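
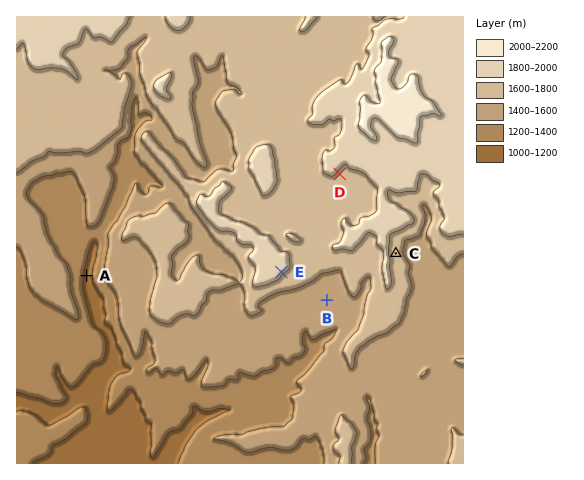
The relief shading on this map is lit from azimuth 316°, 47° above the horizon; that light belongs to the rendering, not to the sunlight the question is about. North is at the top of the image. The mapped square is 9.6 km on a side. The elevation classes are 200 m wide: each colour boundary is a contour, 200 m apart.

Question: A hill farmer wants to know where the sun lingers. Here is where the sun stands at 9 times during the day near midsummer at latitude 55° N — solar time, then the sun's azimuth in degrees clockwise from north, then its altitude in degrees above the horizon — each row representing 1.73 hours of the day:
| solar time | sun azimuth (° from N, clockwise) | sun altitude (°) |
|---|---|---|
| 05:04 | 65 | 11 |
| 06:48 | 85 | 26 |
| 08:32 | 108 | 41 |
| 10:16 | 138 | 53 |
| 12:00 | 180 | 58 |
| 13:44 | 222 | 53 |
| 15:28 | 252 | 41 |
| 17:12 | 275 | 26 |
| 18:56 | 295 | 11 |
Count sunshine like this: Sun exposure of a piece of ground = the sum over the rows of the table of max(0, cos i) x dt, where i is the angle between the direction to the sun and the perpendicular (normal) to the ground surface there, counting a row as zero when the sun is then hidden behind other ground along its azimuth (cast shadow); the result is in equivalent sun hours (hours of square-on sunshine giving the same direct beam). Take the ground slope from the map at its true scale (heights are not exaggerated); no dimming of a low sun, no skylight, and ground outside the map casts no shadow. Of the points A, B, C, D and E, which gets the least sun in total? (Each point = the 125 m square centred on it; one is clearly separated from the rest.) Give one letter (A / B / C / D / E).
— A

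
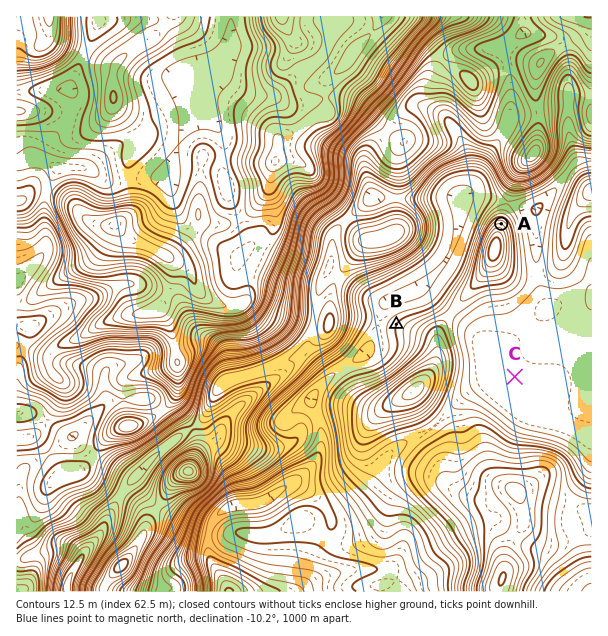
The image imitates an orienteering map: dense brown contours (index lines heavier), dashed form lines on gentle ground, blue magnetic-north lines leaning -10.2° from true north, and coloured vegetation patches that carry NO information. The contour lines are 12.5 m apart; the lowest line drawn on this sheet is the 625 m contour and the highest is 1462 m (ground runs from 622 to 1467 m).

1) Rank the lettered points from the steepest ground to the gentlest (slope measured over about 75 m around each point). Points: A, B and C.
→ A B C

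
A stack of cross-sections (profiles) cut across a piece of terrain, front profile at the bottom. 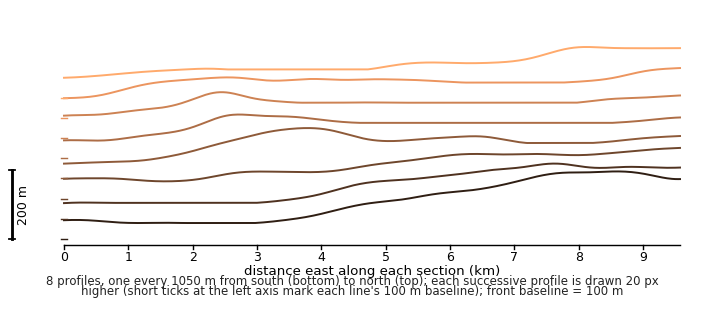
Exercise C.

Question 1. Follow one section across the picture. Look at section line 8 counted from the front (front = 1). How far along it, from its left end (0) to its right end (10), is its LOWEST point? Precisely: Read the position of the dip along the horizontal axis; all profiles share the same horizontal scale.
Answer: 0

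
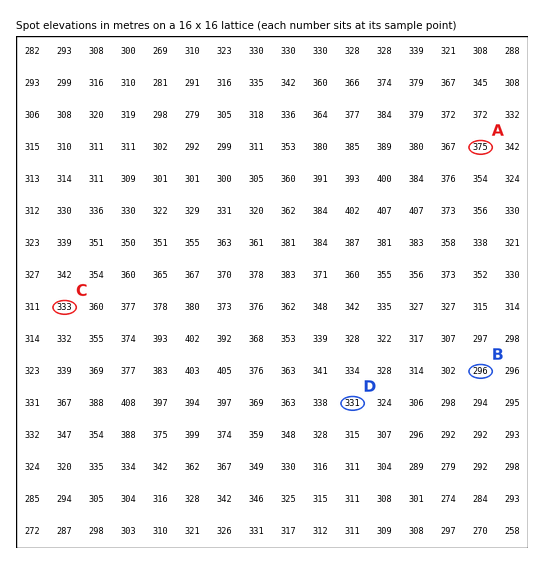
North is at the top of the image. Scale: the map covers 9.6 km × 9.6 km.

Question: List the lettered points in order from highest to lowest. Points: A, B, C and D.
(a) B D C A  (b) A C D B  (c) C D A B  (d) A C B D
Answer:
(b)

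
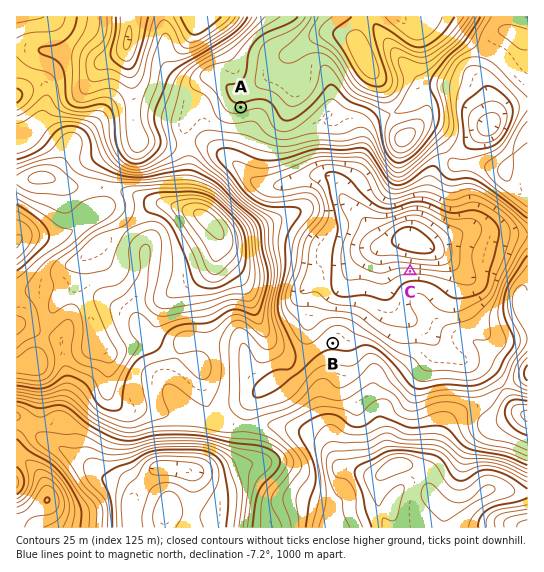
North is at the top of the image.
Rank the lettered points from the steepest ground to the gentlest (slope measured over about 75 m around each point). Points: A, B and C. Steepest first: C A B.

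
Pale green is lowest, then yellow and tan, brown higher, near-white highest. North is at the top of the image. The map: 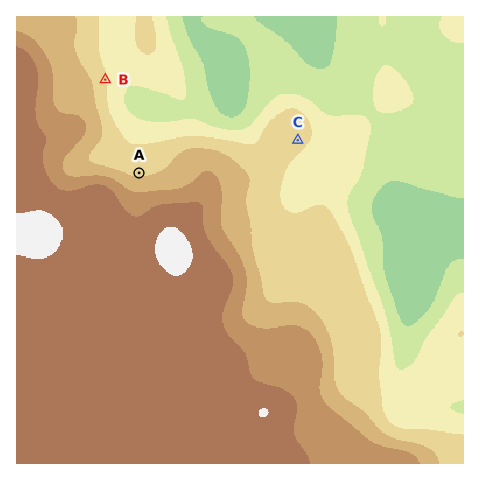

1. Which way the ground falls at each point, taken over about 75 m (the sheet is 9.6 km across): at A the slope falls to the N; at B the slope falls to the E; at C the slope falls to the SE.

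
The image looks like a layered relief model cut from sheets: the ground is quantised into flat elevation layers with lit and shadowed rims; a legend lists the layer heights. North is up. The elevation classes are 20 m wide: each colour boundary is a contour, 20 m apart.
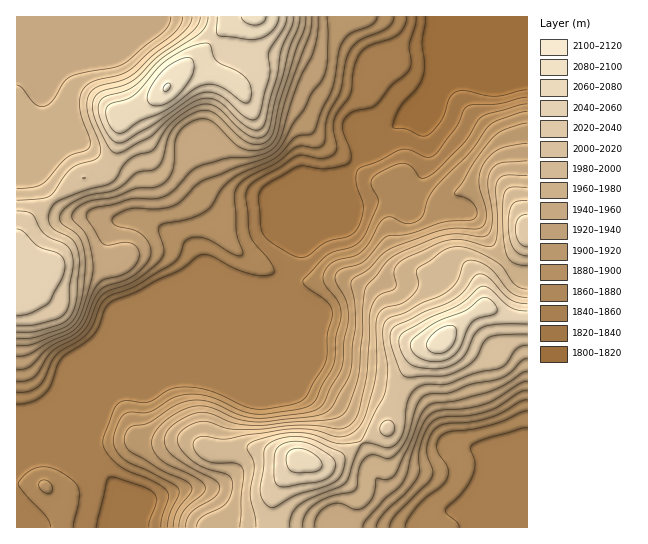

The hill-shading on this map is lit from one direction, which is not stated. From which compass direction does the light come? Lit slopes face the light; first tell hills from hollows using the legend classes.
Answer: NW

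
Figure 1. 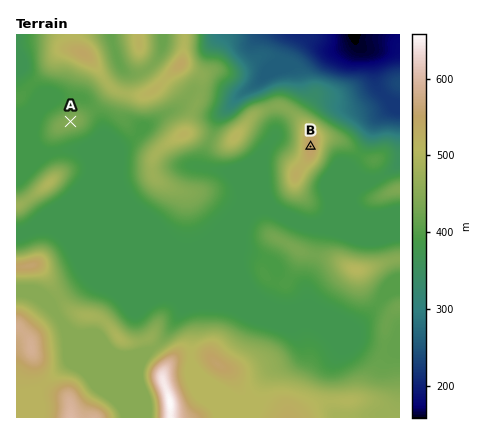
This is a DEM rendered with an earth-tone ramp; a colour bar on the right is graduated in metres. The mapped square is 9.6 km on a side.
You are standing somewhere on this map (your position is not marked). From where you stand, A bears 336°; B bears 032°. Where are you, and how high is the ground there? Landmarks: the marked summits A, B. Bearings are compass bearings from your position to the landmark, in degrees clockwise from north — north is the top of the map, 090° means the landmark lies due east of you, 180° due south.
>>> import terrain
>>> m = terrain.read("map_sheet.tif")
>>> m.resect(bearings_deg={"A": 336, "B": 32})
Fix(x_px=177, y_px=360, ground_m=560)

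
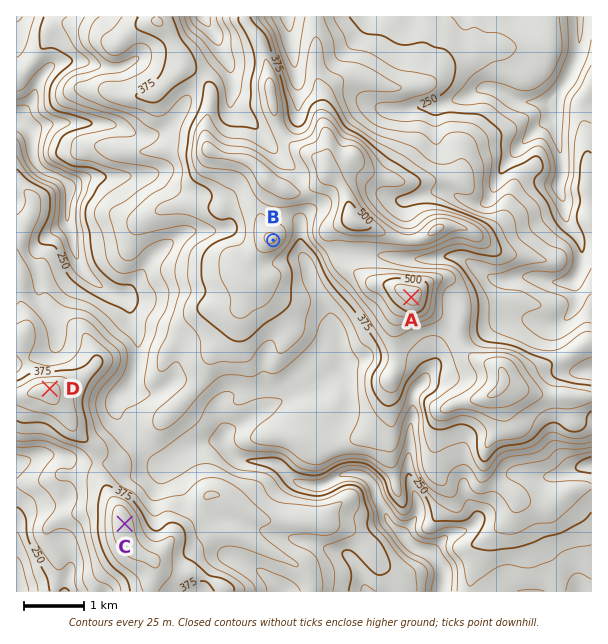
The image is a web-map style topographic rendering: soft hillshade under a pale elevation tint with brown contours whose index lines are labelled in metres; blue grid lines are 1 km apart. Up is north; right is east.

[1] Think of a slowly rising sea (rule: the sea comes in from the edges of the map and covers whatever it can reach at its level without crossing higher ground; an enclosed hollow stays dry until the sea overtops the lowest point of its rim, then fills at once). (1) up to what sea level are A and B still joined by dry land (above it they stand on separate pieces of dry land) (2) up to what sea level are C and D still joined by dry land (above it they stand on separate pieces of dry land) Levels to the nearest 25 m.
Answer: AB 425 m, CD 350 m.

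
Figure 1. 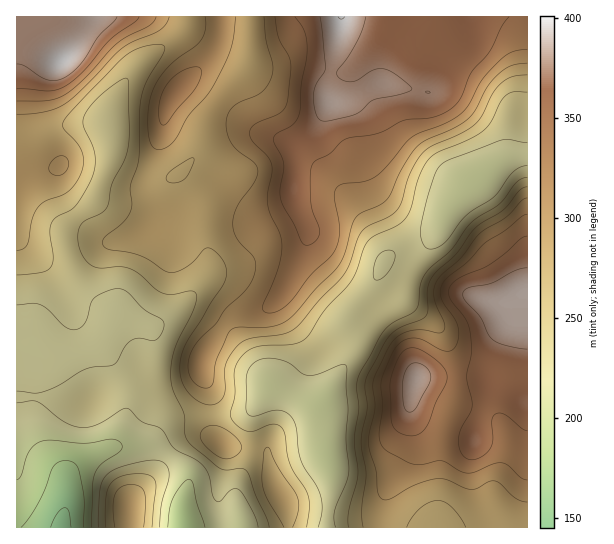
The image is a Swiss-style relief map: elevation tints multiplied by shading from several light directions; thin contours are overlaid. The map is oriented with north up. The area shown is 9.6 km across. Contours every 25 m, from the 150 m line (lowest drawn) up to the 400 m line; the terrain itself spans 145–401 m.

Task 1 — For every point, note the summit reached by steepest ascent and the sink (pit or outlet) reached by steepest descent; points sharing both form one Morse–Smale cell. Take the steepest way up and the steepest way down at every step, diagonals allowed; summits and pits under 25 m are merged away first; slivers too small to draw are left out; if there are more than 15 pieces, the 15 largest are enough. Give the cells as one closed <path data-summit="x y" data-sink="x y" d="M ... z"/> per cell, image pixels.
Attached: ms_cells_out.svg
<path data-summit="341 17" data-sink="62 527" d="M471 16l-220 1-3 45-39 51-6 16-4 21-7 11-17 15-28 13-21 4-27-2-4 8-31 31 0 12 4 16 12 31 10 10 19 10 4 6-10 24-9 8-17 6-11 3-16 0-19-11-15 1 1 182 44-1 6-24 0-24 4-9 12-10 31-13 32-3 24-24 19-4 20-1 0-25-8-17 0-14 4-8 25-32 12-6 23-4 16-14 26-53 1-11-13-32 0-54 22-19 13-23 17-2 31-17 11 0 42 8 5-6 12-31 23-21z"/><path data-summit="341 17" data-sink="327 458" d="M527 16l-54 0-2 18-23 21-12 31-5 6-42-8-11 0-31 17-17 2-13 23-22 19 0 54 13 32-1 11-26 53-16 14-23 4-12 6-25 32-4 8 0 14 8 17 1 26 27-1 13-4 9-9 10-15 42 17 11 0 17-30 12-16 6-15-1-8-9-16 28-37 9-21 15-10 19-6 16-9 13-25 14-18 38-30 15-7 14-2z"/><path data-summit="62 61" data-sink="62 527" d="M186 16l-170 1 1 328 14 0 19 11 16 0 28-9 11-12 8-21-23-15-10-10-12-31-4-16 0-12 32-33 15-43-3-37 13-30 10-14 14-14 25-16 13-12 4-6z"/><path data-summit="417 379" data-sink="327 458" d="M381 268l-6 14-28 37 9 16 1 8-6 15-12 16-18 31 4 44 6 20 0 28-4 22 0 9 53-1 0-13 5-21 22-39 4-12-2-35 7-28 2-2 38 0-1-16-15-32-11-12-28-19-2-11z"/><path data-summit="527 293" data-sink="327 458" d="M527 155l-21 4-39 28-15 16-18 33-16 9-29 11-8 10 2 5 16 16 2 11 28 19 11 12 12 24 5 23 22 1 8 5 0-9 5-18 20-38 0-14 7-8 9-2z"/><path data-summit="178 90" data-sink="62 527" d="M250 16l-63 0 0 9-6 8-11 10-25 16-14 14-10 14-13 30 3 37-12 33 0 4 27 2 21-4 28-13 17-15 7-11 4-21 6-16 39-51z"/><path data-summit="527 293" data-sink="62 527" d="M527 293l-8 2-7 8 0 14-20 38-5 18 0 9-8-5-23 0-1 22-10 24-5 26-2 79 90-1z"/><path data-summit="222 443" data-sink="327 458" d="M270 387l-11 15-12 10-10 3-26 0-2 3 3 15 5 7 8 5 33 4 9 4 6 30 14 24 2 21 37 0 5-31 0-28-6-20-4-44-4 0-14-4z"/><path data-summit="222 443" data-sink="185 527" d="M207 436l-18 1-10 6-10 11 16 16 3 5 0 12-5 20 1 20 103 1 0-21-14-24-6-30-9-4-29-2z"/><path data-summit="417 379" data-sink="62 527" d="M455 377l-37 0-2 2-7 28 2 35-4 12-22 39-5 21 1 14 56-1 3-78 5-26 10-24z"/><path data-summit="129 509" data-sink="62 527" d="M150 445l-36 2-17 6-23 14-7 12 0 24-6 24 68 1 2-27 24-26 13-20-7-6z"/><path data-summit="129 509" data-sink="185 527" d="M169 455l-14 20-24 26-1 27 54-1-1-20 5-20 0-12-3-5z"/><path data-summit="222 443" data-sink="62 527" d="M209 416l-20 0-19 4-21 23-6 2 12 2 14 8 10-12 14-7 14 0 8 4z"/>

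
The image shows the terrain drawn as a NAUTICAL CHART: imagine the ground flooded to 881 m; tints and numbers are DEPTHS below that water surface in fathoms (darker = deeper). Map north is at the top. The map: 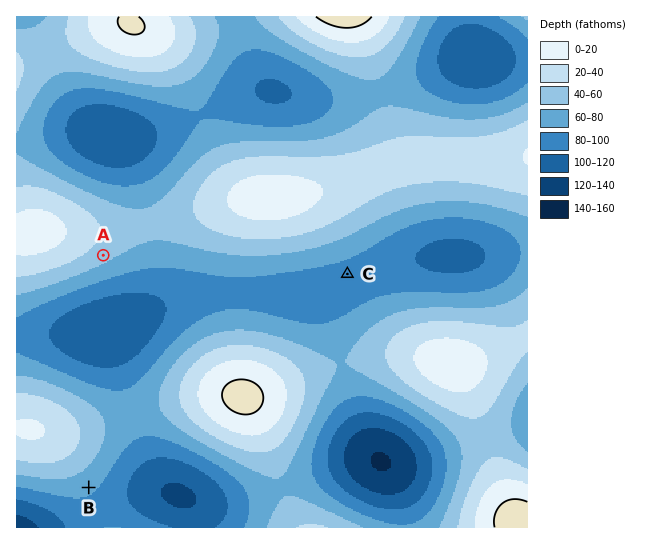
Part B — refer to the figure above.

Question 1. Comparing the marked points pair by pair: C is below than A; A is above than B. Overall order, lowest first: C B A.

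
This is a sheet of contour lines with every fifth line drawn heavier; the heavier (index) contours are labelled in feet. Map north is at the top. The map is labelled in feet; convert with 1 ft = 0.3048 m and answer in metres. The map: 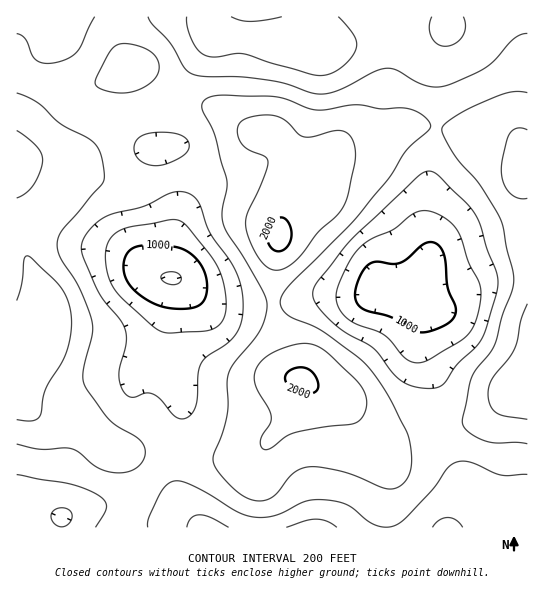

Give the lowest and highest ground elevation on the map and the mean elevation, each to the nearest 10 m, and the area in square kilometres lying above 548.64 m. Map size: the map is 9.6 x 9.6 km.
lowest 240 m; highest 630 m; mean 460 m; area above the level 11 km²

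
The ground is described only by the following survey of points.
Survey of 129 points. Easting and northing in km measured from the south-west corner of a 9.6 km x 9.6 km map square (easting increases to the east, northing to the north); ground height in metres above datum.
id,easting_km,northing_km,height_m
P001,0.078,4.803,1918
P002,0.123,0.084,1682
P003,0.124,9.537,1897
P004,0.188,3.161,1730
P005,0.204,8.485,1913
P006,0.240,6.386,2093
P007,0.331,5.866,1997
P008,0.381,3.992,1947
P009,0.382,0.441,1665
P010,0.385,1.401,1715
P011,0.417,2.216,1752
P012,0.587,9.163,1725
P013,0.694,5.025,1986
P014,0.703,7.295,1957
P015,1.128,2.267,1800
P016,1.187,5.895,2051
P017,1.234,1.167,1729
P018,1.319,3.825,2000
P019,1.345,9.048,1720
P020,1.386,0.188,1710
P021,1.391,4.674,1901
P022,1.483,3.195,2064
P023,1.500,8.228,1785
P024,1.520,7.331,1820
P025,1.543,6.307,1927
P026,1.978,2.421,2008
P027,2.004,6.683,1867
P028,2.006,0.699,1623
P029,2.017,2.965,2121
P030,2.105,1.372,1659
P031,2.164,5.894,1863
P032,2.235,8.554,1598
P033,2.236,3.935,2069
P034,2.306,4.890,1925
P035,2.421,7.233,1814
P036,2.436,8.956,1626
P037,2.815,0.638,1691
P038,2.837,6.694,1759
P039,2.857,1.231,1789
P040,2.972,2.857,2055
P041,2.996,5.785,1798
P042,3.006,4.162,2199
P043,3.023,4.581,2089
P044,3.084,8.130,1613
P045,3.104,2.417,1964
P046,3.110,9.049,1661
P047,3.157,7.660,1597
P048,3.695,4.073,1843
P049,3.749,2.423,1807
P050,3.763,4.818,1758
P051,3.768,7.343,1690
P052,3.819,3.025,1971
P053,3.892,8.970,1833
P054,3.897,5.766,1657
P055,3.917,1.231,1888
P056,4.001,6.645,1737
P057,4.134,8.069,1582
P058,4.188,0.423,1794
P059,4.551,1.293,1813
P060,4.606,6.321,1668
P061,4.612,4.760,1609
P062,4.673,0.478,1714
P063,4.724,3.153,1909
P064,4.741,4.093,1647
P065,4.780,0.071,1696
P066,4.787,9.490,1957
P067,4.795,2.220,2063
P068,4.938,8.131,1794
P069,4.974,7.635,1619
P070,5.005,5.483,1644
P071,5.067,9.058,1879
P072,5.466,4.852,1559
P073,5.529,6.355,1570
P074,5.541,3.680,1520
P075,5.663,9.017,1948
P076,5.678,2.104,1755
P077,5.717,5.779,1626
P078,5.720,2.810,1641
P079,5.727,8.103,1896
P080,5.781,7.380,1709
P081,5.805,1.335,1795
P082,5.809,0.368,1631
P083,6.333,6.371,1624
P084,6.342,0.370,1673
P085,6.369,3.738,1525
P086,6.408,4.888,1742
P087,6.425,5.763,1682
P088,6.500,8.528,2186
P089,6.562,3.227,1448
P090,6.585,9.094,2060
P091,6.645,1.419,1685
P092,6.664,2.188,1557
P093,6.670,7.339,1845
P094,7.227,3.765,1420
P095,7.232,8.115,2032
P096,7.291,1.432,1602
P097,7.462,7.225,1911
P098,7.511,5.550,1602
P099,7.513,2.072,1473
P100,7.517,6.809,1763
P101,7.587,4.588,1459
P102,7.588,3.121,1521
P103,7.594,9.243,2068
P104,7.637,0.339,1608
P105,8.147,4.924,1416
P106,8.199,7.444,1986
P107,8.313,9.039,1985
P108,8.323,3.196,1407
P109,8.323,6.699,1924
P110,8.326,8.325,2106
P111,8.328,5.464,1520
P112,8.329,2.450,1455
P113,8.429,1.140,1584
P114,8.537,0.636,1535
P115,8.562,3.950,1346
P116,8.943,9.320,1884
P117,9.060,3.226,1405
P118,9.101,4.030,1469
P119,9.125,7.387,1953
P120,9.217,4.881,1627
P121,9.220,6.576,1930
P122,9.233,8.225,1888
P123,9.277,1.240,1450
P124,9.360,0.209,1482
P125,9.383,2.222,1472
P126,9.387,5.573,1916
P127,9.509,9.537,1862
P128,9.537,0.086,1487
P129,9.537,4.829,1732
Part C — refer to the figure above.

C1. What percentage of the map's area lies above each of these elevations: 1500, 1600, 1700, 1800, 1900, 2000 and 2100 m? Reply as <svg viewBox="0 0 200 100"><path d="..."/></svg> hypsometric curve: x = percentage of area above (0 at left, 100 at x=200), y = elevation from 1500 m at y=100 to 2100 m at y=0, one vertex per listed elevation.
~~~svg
<svg viewBox="0 0 200 100"><path d="M178 100l-22-17-36-16-36-17-31-17-28-16-17-17"/></svg>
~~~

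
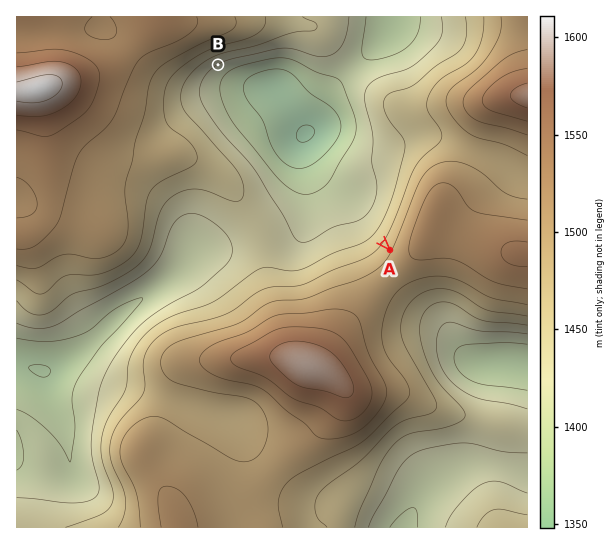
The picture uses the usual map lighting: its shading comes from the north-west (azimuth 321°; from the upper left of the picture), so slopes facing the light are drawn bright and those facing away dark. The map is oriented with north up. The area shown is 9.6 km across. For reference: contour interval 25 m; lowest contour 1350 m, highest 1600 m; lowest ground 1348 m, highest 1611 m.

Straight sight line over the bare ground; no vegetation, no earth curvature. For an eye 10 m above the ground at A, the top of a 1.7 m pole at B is in view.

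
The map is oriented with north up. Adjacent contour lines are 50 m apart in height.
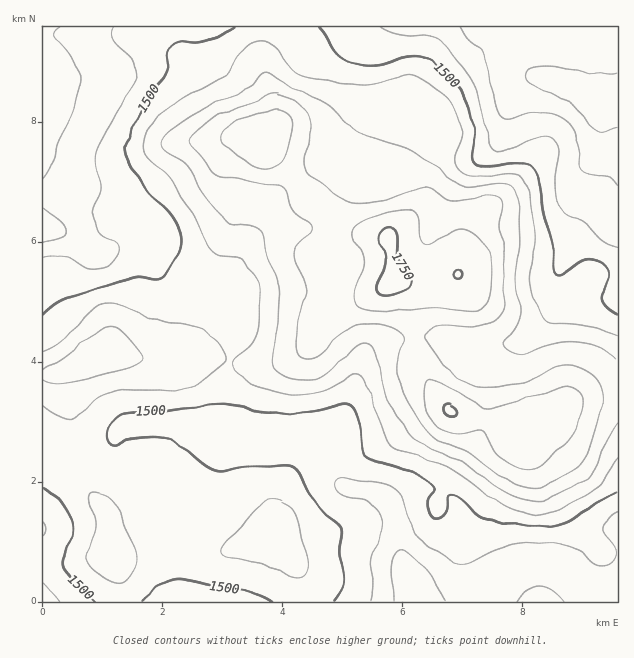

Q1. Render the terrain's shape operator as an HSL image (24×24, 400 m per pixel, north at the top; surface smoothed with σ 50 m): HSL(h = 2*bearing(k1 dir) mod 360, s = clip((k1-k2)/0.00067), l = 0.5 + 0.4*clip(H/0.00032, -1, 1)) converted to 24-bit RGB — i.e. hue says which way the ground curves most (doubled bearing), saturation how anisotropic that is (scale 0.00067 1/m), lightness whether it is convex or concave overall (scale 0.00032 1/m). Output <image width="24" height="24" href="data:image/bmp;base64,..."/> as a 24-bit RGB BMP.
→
<image width="24" height="24" href="data:image/bmp;base64,Qk32BgAAAAAAADYAAAAoAAAAGAAAABgAAAABABgAAAAAAMAGAAATCwAAEwsAAAAAAAAAAAAAZHF8mW5hmK5iy9mKT1J4dlx7eFBOdpVLanVYalZTm8Foi7yPh5mtm7mrXpWiIgIxXL23wdaoi4GTjnF1W096X2GEqaOCsah7aGjfrY3VzdzdvdfQbjvEckyrgIbCqZfIgFuocLWvp9/Bh62ma5mJtpBSYCNaNg0+aMZGsMRXfoJbhndnZFJ2VYJ8npGCxb6oRzxoqXNS2duWsYRugzuUgHmeZqacY2yuoHzRvNjReKJ/nXiCpEeizK6GIgpxmCvDiMyGjq19nFxdcUo2cV4rP34oKsQ+dtZ/Oz0tcqw7ruF8m16GZ1iEk4WKg6GRTIOVYoWMw7KTlrilb53AWUvW6dbjOABrd2PLvti5bEqhwyBorypCvLVbSNBMPZwkSlQUSHWmkeW2lMu0nE+qhWeSg6+Xh7e3V0uabI+hnrWYxLyGbGA+NyoYcjoCKgkcRNY2vXkyOQobhR0aupl1z9y4drB3i6xjK4q+eradZ9tnUHJyhFeEi6CoiraPe1liblJgXJZSj41P01E2jTJBaih6zjuDiY5SbHMjVCcQaitbks/Oud7W0OPZrX3MwN/EGkiasr6PqsBfO1hcX4RzfaFqmm9Zfk1cfnlqgIFken9glIFhu32mKzScpVnK3H7Uwj3TwF+EPfeoTc7k0sO5prGNm3ul3da1LR55v7ZVzaleN1o/TWQydngrdW0tcn1IfX1YfWJHgG41b3csgIszNjhfWjNksltTiSqy3Nnyzf3+AHfrs7rh5rPkrYa2z8KYQimRsclEvLdGfkFLZFY9hXQ6hJI4QpczQHNSiUtPo0tCrHs0basgD0k6JjJvrZeXRLbVzP/cnKLtNxjIUaW0xnvT78Hp6NDkbDLX6M/87ovnjnS4ZZnWjJjjycrqk6zZJUvRdmbew3vo4sLg3NnPIW6XCTtai6+ftPHCd/hRMhcWV0wxWoJCSV49wctqxmtmunGxcTGO8bf39dP4bIXaZJLMnp3Guo7IP069MkiVmUS94LrA5sDFmEuyCDZFK8hFu/NkjEIcSiodV3QjOoIlK5d8mLeXspm4p5q5QohLMXc05MKCqoy7XHSkh22Qp2t4iE2CQy9gXUl00tONx46g/Uy2YSM4MHcMkKAMYiwVgVUlZ90eFO5SB55mLnotmKA+lYxNaLFBK6idtNClvGVmbUdKbUs7ilAxe2VLMzdbUHmC0dKDjn5NkB/R/8z+sbbmZ5bKbl7NwNTi1vXjV+HcMEWIUTVurpE1eHwqzOTfJ8O1Pm052DpHn09zm1GapWtwjoRkQi9TXX9GrqRCzsJ1E4B/TEnB9dzWbXnplnTjxdC46eq3V3FHJTY5I0BnyZSkl5DF1JB7jw49TT0TT48qrHl0ckOIyztSsXRQLV19hMHGfbvRzcLfjCKcQ3Iy2v+OG25nXUig3NLI48vIzFnDTW+nCVuCesiUdpjARTgLeycuy8aiPY5TZ2YuRCEtrpVWxqaZT6KlP45Xe5MycnMpSoTYqtL+9dbnby68HXxw0cls1VAbxqFLa7y0Ehd5lrw3VVU0Z4O8ZqO+roeEwlmiikCQVGORkKpnqMNnc5dpRWd0t4u3id/KLt+hGG0oso0p+57MMY3PXGfl9dH68NzbWJyOCg00xY6MblGRgm+QelZlinBZh0pSjEhJTH5erWZgxc52gh8jSa0RAO9MiLdcayoxeoAzG4YZUa0mueJ9AIlsTljg/8zi+1LEHTRrNJV5vGWtcF2GdnOeenGupT7X4YDSbV7LUcmiyGeGiX7a3e7fKbWUM2lta5fDkKrHim2sjpFO+LsALUYCADMKiFAN/zVTy3uRHIWDd0iQWmWPeYCQYXuLNVOosMHhsrX0x7z72tH6ztj17szRvIXMJZe6SG9tfWlIf25ViWpu0bWk1OrdDVGYFzdPwqqS5dzcSzzTODynWWRocIprbIyJPXaCirFcYKlDNZdTWb57xmXI8dDZ49nyihL2blfIj33HoYe1a6Gmud+00MSaNyVjG1RvX8Bey6tfaBcvWWQicWWIdItcZn5RRGRUXZRGt7JTX3o7R2ghSEkfu/9eazwmlDNiXoaqVVm3yIvXy6nSiMmMzmeKjDuSLVBWc24mdjkTgiAfk4Y6eW5Pj4xpjG9eUmlJQ5NCerpgbJqqhGKtYL2/3POaTSdDdpRAUXg+OFo4RHxH1qyRvo5fhElhxzKCaEZsb11+kWeUnWyZsbeckaTMbXzCmXnNoq/Xa67MiLmOUYF8UIN+jcJM2YlFlkygp6iQZ3ODU2pUQXo0aI4s15FdS2SEqTrIuonUX2jFeF7IopnOu8XU"/>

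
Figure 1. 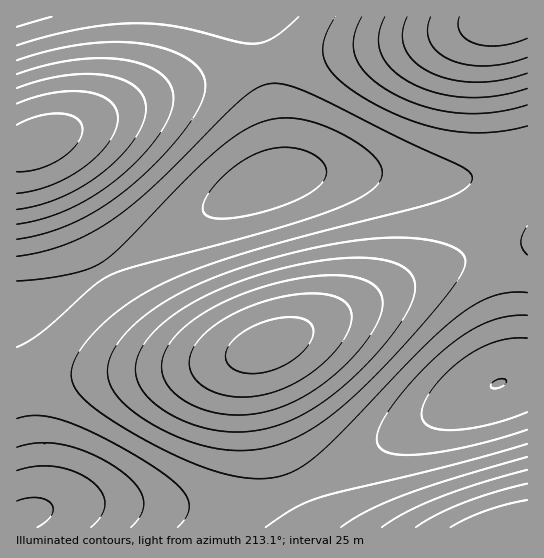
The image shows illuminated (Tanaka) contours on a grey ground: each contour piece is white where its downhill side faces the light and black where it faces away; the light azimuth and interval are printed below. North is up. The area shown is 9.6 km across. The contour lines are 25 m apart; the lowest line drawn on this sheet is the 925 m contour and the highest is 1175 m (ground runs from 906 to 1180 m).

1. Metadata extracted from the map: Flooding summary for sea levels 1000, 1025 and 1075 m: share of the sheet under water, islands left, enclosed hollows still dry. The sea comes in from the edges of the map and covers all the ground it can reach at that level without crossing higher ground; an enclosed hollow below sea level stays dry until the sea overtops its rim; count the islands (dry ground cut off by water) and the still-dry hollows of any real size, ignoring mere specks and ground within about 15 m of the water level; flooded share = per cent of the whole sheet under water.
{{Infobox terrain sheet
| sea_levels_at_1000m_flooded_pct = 10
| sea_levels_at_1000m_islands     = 0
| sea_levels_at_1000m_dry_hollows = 1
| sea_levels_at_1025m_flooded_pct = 15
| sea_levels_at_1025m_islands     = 0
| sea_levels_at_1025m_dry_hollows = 1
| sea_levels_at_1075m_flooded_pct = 60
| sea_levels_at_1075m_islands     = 0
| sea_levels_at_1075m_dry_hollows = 0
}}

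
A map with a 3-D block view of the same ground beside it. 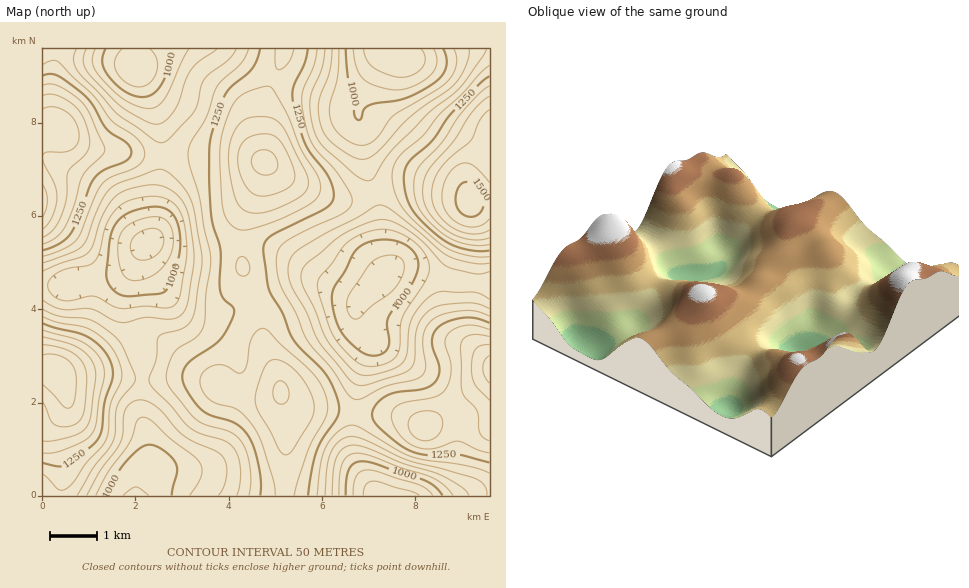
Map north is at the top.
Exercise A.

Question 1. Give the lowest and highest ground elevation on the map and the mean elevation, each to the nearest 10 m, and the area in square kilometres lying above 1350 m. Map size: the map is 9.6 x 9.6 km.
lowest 870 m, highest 1520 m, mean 1190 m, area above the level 12.9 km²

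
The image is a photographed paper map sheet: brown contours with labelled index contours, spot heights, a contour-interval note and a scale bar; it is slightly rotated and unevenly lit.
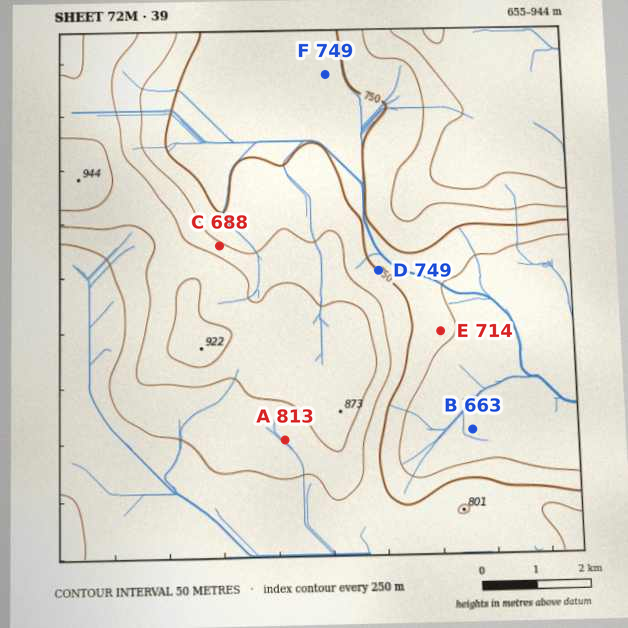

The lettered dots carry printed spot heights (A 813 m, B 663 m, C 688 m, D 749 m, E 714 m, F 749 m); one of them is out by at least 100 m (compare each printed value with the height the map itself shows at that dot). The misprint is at C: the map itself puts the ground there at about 813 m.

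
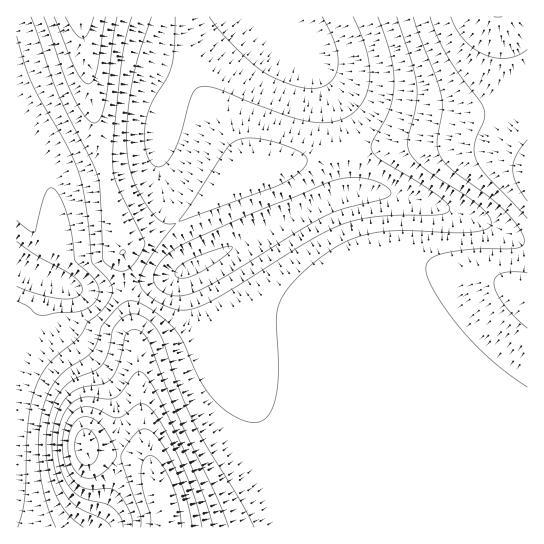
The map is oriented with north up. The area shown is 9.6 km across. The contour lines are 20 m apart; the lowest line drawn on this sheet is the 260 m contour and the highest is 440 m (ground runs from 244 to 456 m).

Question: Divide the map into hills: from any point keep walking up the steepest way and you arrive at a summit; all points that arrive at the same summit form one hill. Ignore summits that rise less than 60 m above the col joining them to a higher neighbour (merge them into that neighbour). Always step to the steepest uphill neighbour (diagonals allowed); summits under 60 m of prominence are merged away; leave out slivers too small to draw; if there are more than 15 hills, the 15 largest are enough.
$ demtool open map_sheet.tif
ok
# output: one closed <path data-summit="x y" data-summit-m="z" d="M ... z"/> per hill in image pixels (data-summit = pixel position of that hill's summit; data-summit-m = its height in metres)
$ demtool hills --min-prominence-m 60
<path data-summit="498 17" data-summit-m="400" d="M527 16l-255 1 8 13 33 36 12 23 12 41 8 49 0 14-43 18-112 57-3 3 0 6 29 81 16 23 44 50 23 32 16 31 5 16 2 18 206-1z"/><path data-summit="162 499" data-summit-m="456" d="M19 157l-3 1 0 369 305 1 0-11-6-23-16-31-23-32-44-50-16-23-25-68-5-19-25 9-63 11-23-2-34-11 16-29-4-48-4-18-6-10-12-10z"/><path data-summit="79 17" data-summit-m="391" d="M243 16l-227 1 0 140 15 6 16 15 4 9 5 32 1 30-16 28 1 2 33 10 23 2 63-11 20-7 16-8-5-15-27-52-6-31 0-32 6-24 24-44z"/>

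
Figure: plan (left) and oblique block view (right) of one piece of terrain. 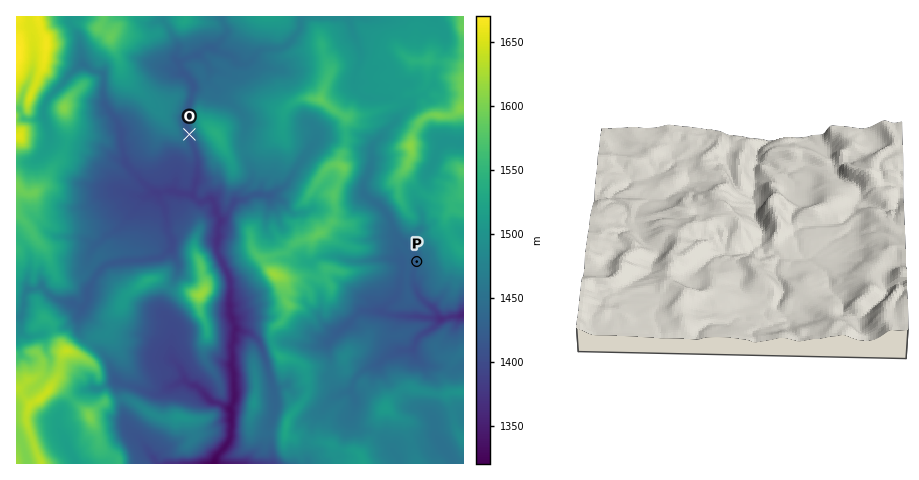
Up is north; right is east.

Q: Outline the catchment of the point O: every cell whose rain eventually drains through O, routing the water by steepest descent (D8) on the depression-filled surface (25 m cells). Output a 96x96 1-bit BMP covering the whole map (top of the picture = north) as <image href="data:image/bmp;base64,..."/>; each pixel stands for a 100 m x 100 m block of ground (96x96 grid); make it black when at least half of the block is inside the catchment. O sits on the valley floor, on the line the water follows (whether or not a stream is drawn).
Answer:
<image width="96" height="96" href="data:image/bmp;base64,Qk2+BAAAAAAAAD4AAAAoAAAAYAAAAGAAAAABAAEAAAAAAIAEAAATCwAAEwsAAAIAAAAAAAAA////AAAAAAAAAAAAAAAAAAAAAAAAAAAAAAAAAAAAAAAAAAAAAAAAAAAAAAAAAAAAAAAAAAAAAAAAAAAAAAAAAAAAAAAAAAAAAAAAAAAAAAAAAAAAAAAAAAAAAAAAAAAAAAAAAAAAAAAAAAAAAAAAAAAAAAAAAAAAAAAAAAAAAAAAAAAAAAAAAAAAAAAAAAAAAAAAAAAAAAAAAAAAAAAAAAAAAAAAAAAAAAAAAAAAAAAAAAAAAAAAAAAAAAAAAAAAAAAAAAAAAAAAAAAAAAAAAAAAAAAAAAAAAAAAAAAAAAAAAAAAAAAAAAAAAAAAAAAAAAAAAAAAAAAAAAAAAAAAAAAAAAAAAAAAAAAAAAAAAAAAAAAAAAAAAAAAAAAAAAAAAAAAAAAAAAAAAAAAAAAAAAAAAAAAAAAAAAAAAAAAAAAAAAAAAAAAAAAAAAAAAAAAAAAAAAAAAAAAAAAAAAAAAAAAAAAAAAAAAAAAAAAAAAAAAAAAAAAAAAAAAAAAAAAAAAAAAAAAAAAAAAAAAAAAAAAAAAAAAAAAAAAAAAAAAAAAAAAAAAAAAAAAAAAAAAAAAAAAAAAAAAAAAAAAAAAAAAAAAAAAAAAAAAAAAAAAAAAAAAAAAAAAAAAAAAAAAAAAAAAAAAAAAAAAAAAAAAAAAAAAAAAAAAAAAAAAAAAAAAAAAAAAAAAAAAAAAAAAAAAAAAAAAAAAAAAAAAAAAAAAAAAAAAAAAAAAAAAAAAAAAAAAAAAAAAAAAAAAAAAAAAAAAAAAAAAAAAAAAAAAAAAAAAAAAAAAAAAAAAAAAAAAAAAAAAAAAAAAAAAAAAAAAAAAAAAAAAAAAAAAAAAAAAAAAAAAAAAAAAAAAAAAAAAAAAAAAAAAAAAAAAAAAAAAAAAAAAAAAAAAAAAAAAAAAAAAAAAAAAAAAAAAAAAAAAAAAAAAAAAAAAAAAAAAAAAAAAAAAAAAAAAAAAAAAAAAAAAAAAAAAAAAAAAAAAAAAAAAAAAAAAAAAAAAAAAAAAAAAAAAAAAAAAAAAAAAAAAAAAAAAAAAAAAAAAAAAAAAAAAAAAAAAAAAAAAAAAAAAAAAAAAAAAfgAAAAAAAAAAAAAA/8AAAAAAAAAAAAAA/+AAAAAAAAAAAAAB//AAAAAAAAAAAAPj//gAAAAAAAAAAAf///gAAAAAAAAAAA////gAAAAAAAAAAA////gAAAAAAAAAAB////wAAAAAAAAAAD////wAAAAAAAAAAH////8AAAAAAAAAAP/////4AAAAAAAAAf/////8AAAAAAAAA//////8AAAAAAAAB//////8AAAAAAAAD//////+AAAAAAAAH//////+AAAAAAAAP//////+AAAAAAAAP//////+AAAAAAAAP//////+AAAAAAAAP//////8AAAAAAAAf//////8AAAAAAAAf//////8AAAAAAAA///////4AAAAAAAA///////4AAAAAAAB///////4AAAAAAAD///////4AAAAAAAD///////4AAAAAAAB//8AP//4AAAAA="/>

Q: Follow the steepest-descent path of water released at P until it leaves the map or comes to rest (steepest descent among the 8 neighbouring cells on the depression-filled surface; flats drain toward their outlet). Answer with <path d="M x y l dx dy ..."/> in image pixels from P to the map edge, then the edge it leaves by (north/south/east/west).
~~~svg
<path d="M417 262l-1 0-2 8-1 1 0 12 5 9 0 2 19 18 1 4 10 2 1-2 11 0 3-1"/>
exit: east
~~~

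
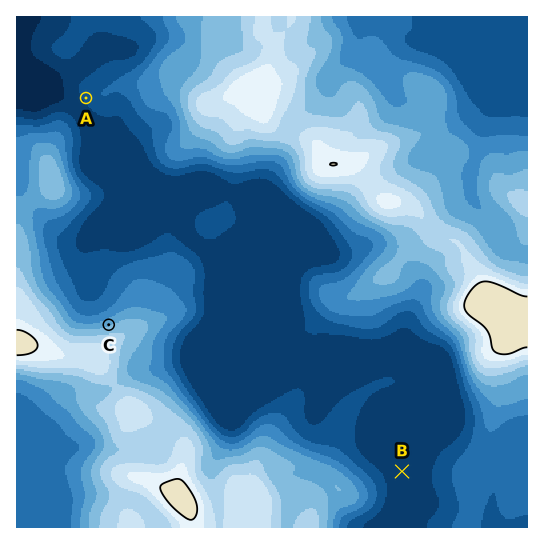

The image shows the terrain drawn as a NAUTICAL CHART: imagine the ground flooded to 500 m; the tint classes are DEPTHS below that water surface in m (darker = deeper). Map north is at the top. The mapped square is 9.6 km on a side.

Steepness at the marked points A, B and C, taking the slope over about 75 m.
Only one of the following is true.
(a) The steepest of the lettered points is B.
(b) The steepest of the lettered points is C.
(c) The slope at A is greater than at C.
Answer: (b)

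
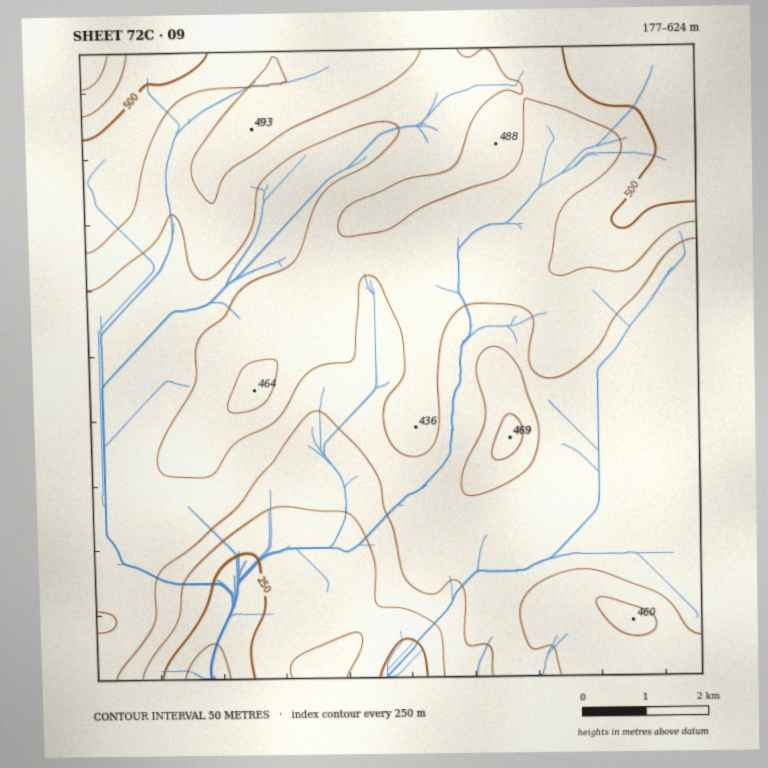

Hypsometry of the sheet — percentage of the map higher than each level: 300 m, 91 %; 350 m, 85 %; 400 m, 49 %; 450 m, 18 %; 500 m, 5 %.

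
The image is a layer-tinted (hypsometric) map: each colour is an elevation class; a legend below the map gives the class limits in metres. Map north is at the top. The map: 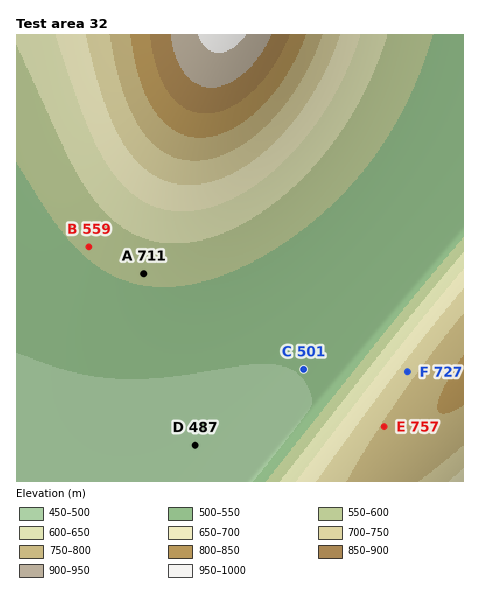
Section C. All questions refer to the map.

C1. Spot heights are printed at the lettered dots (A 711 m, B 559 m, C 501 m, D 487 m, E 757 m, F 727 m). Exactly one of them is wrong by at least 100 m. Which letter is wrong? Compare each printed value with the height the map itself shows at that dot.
A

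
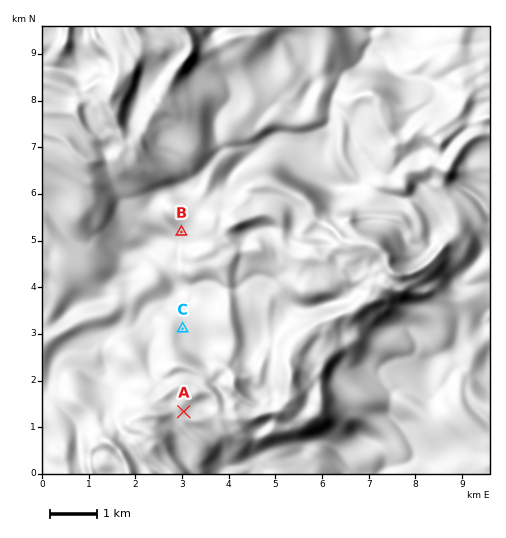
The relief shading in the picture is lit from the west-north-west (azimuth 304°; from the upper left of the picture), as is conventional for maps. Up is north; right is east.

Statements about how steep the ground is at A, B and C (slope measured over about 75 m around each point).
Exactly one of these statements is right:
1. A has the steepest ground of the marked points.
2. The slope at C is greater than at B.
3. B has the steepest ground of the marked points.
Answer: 3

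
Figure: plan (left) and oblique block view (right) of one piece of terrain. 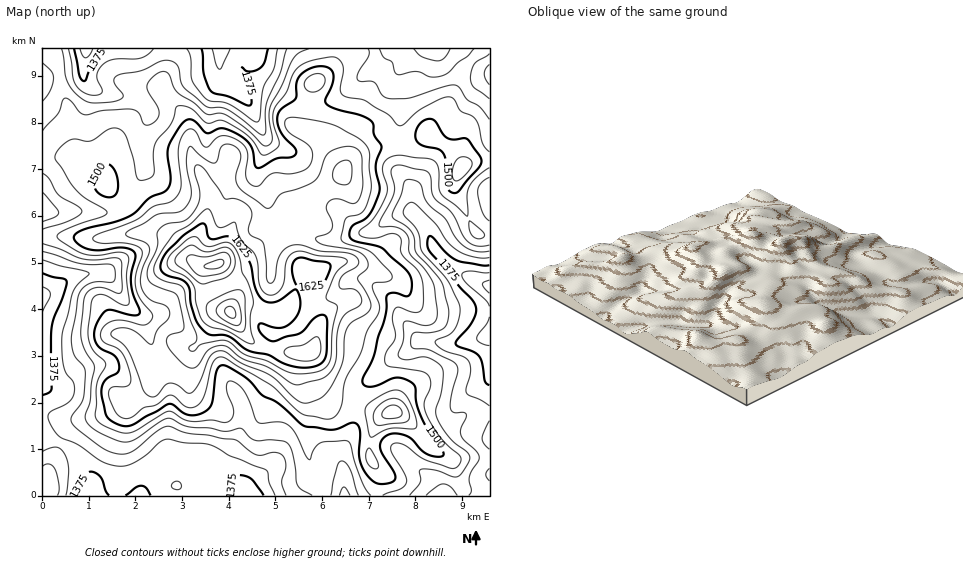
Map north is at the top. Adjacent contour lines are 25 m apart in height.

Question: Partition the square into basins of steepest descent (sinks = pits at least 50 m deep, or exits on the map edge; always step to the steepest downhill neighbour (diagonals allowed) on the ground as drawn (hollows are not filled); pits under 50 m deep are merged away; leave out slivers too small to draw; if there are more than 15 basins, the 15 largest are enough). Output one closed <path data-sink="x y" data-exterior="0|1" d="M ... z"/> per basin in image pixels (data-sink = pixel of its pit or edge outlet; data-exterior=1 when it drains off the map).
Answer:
<path data-sink="43 297" data-exterior="1" d="M152 232l-24 2-22 4-64-2 0 259 334 1 4-22-9-14-2-12 4-18 12-15-26-10-18-2-13-5-10-13-8-33-14 2-18-3-24-8-10-10-14-21-17-6-6-7-3-7 0-23 3-2-10-3-10-7-18-20z"/><path data-sink="489 287" data-exterior="1" d="M429 134l-25 10-25 2-26 12-13 18-45 32-13 18-36 31-39 9-3 3 0 23 3 7 6 7 18 6 13 21 10 10 24 8 18 3 14-2 8 33 10 13 13 5 18 2 18 8 10 1-11 11-7 23 2 12 9 14-3 12 0 10 112 0 1-335-16 0-11 6-5-10-9-10z"/><path data-sink="221 49" data-exterior="1" d="M334 48l-166 1 0 15-6 17 0 8 6 10 16 16 4 7 3 32 14 29 5 15-3 19-12 23-4 14 2 5 6 6 12 1 15-6 10 0 10-3 35-29 14-20 9-5 38-28 1-4-2-6-15-22-8-7-11-4-3-4 8-41 19-21 4-9z"/><path data-sink="86 49" data-exterior="1" d="M167 48l-116 0-1 5 10 19 3 23 6 13 3 33 6 17 7 7 12 5 9 8 4 12 18 17 16 25 9 0 16 5 24 23-2-5 2-8 11-23 6-26-5-15-14-29-3-32-4-7-16-16-6-10 0-8 6-17z"/><path data-sink="431 49" data-exterior="1" d="M489 48l-154 0-4 18-19 21-8 41 3 4 11 4 8 7 16 27 11-12 9-6 21-7 26-3 17-8 23 13 9 10 5 10 7-5 19-2z"/><path data-sink="43 210" data-exterior="1" d="M66 156l-24 3 1 77 63 2 38-6-16-25-18-17-5-13-4-4-25-14z"/>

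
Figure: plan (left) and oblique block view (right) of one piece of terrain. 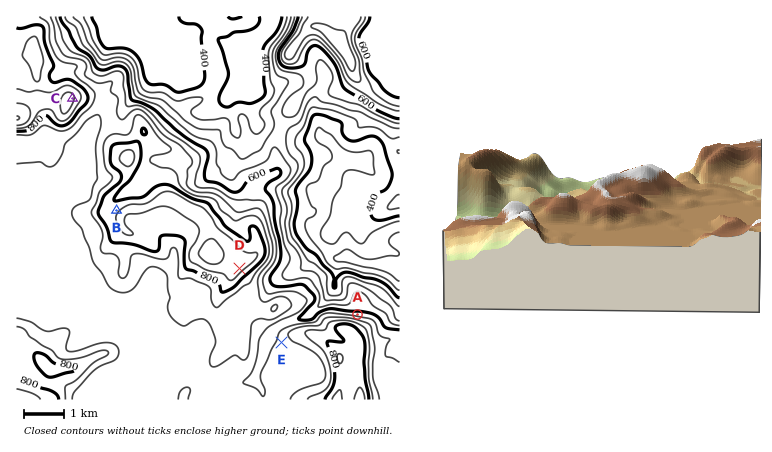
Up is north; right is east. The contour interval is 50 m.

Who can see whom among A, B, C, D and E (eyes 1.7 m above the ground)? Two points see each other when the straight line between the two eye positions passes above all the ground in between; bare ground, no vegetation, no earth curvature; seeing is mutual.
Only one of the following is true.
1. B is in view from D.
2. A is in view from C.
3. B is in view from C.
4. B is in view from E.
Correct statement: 3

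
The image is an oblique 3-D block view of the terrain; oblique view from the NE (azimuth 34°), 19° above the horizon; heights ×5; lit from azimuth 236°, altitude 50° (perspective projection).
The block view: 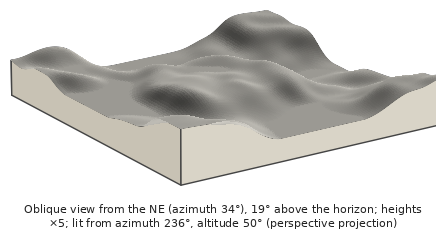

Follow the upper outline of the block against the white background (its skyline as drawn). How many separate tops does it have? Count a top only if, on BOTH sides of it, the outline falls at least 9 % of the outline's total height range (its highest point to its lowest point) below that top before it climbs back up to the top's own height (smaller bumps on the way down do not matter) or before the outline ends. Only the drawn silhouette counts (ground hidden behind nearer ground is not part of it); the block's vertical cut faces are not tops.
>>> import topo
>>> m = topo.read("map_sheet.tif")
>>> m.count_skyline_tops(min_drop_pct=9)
2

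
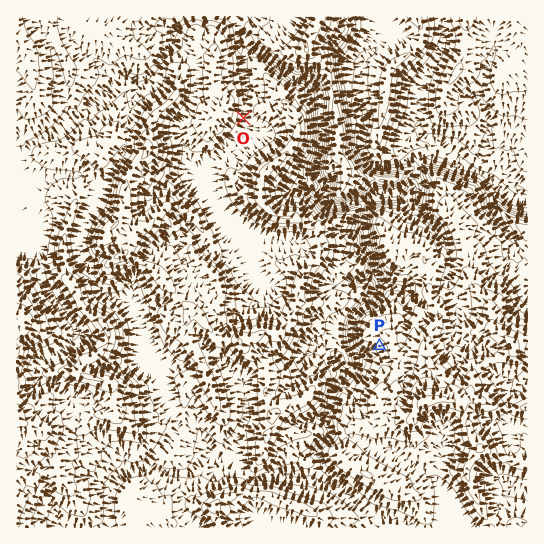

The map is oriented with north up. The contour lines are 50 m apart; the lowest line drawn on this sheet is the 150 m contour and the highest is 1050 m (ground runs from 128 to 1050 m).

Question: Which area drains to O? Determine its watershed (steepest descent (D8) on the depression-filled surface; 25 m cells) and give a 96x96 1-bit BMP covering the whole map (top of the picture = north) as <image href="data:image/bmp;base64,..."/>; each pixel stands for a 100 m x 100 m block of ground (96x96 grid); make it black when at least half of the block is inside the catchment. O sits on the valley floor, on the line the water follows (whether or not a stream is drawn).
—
<image width="96" height="96" href="data:image/bmp;base64,Qk2+BAAAAAAAAD4AAAAoAAAAYAAAAGAAAAABAAEAAAAAAIAEAAATCwAAEwsAAAIAAAAAAAAA////AAAAAAAAAAAAAAAAAAAAAAAAAAAAAAAAAAAAAAAAAAAAAAAAAAAAAAAAAAAAAAAAAAAAAAAAAAAAAAAAAAAAAAAAAAAAAAAAAAAAAAAAAAAAAAAAAAAAAAAAAAAAAAAAAAAAAAAAAAAAAAAAAAAAAAAAAAAAAAAAAAAAAAAAAAAAAAAAAAAAAAAAAAAAAAAAAAAAAAAAAAAAAAAAAAAAAAAAAAAAAAAAAAAAAAAAAAAAAAAAAAAAAAAAAAAAAAAAAAAAAAAAAAAAAAAAAAAAAAAAAAAAAAAAAAAAAAAAAAAAAAAAAAAAAAAAAAAAAAAAAAAAAAAAAAAAAAAAAAAAAAAAAAAAAAAAAAAAAAAAAAAAAAAAAAAAAAAAAAAAAAAAAAAAAAAAAAAAAAAAAAAAAAAAAAAAAAAAAAAAAAAAAAAAAAAAAAAAAAAAAAAAAAAAAAAAAAAAAAAAAAAAAAAAAAAAAAAAAAAAAAAAAAAAAAAAAAAAAAAAAAAAAAAAAAAAAAAAAAAAAAAAAAAAAAAAAAAAAAAAAAAAAAAAAAAAAAAAAAAAAAAAAAAAAAAAAeAAAAAAAAAAAAAAB/yAAAAAAAAAAAAAD//AAAAAAAAAAAAAH//gAAAAAAAAAAAAH//gAAAAAAAAAAAAP//wAAAAAAAAAAAA///wAAAAAAAAAAAB///4AAAAAAAAAAAD///4AAAAAAAAAAAH///4AAAAAAAAAAAP///4AAAAAAAAAAAf///8AAAAAAAAAAAf///8AAAAAAAAAAA////+AAAAAAAAAAD/////AAAAAAAAAAH/////gAAAAAAAAAP/////gAAAAAAAAAf/////gAAAAAAAAAf/////gAAAAAAAAAf/////AAAAAAAAAAf/////AAAAAAAAAB/////+AAAAAAAAAB/////8AAAAAAAAAA////+AAAAAAAAAAA////4AAAAAAAAAAA////4AAAAAAAAAAA////wAAAAAAAAAAA////wAAAAAAAAAAA////wAAAAAAAAAAA////wAAAAAAAAAAAf///wAAAAAAAAAAAf///4AAAAAAAAAAAP///4AAAAAAAAAAAH///+AAAAAAAAAAAD////AAAAAAAAAAAD////gAAAAAAAAAAB////wAAAAAAAAAAB////wAAAAAAAAAAB////4AAAAAAAAAAB////4AAAAAAAAAAB////4AAAAAAAAAAA////wAAAAAAAAAAA//wfAAAAAAAAAAAAf/AAAAAAAAAAAAAAP/AAAAAAAAAAAAAAH/AAAAAAAAAAAAAAD/AAAAAAAAAAAAAAD+AAAAAAAAAAAAAAD+AAAAAAAAAAAAAAD+AAAAAAAAAAAAAAB+AAAAAAAAAAAAAAA+AAAAAAAAAAAAAAAeAAAAAAAAAAAAAAAAAAAAAAAAAAAAAAAAAAAAAAAAAAAAAAAAAAAAAAAAAAAAAAAAAAAAAAAAAAAAAAAAAAAAAAAAAAAAAAAAAAAAAAAAAAAAAAAAAAAAAAAAAAAAAAAAAAAAAAAAAA="/>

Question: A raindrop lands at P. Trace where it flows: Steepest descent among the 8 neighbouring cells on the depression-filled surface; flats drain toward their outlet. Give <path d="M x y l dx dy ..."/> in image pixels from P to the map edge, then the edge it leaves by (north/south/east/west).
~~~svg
<path d="M379 346l-6 7-15 0-5-6-2-2 0-4-1-2 0-14 4-8 9-10 6-2 8-7 1-3 0-4 1-1 0-13-2-7 0-4-3-4 0-4-3-5 0-3-2-4 0-5-3-6 0-6-1-2 0-10 1-2 0-4 4-5 1-4 7-7 8 0 7-5 2 0 3-3 3 0 10-10 4-2 6-9 0-3 5-5 5 0 8 4 7 0 8 4 7 0 4 4 8 0 1 1 4 0 8 4 5 6 2 0 14 16 2 0 5 5 13 0"/>
exit: east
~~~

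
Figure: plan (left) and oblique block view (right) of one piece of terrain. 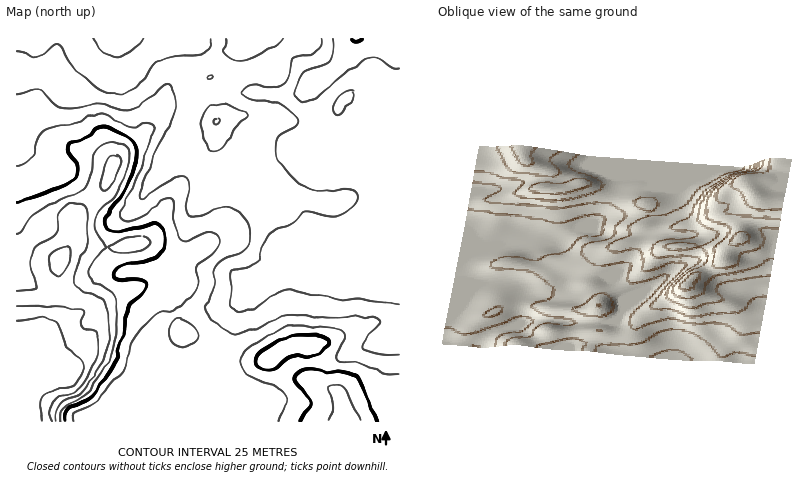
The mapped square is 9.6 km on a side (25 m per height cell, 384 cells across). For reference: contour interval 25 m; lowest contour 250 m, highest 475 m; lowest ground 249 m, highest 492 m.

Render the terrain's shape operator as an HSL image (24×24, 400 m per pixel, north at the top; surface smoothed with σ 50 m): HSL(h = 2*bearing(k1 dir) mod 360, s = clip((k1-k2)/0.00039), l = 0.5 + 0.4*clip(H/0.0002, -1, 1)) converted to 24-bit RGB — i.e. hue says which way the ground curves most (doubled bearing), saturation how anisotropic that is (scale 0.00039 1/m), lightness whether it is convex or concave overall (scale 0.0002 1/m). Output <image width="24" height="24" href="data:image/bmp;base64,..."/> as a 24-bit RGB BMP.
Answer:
<image width="24" height="24" href="data:image/bmp;base64,Qk32BgAAAAAAADYAAAAoAAAAGAAAABgAAAABABgAAAAAAMAGAAATCwAAEwsAAAAAAAAAAAAAmJ969emFrzsAKBsLDEQHVYRff4B/f4B/f4B/f4B/f3+Af3+AgH9/fYB9gX58T3SHXIiZm45ykXFnlmRcu9N4layEaE6MZVx9lXpf8D00/xNy4l5RAMlgB2hQXIBtf4B/f4B/f4B/f3+AgH9/gH9/gH9/gH18elJJUFEykYI7eYBFa7ResN+ajWeAcVB+dGh/dm2Gp3Wy047o9Nfpw4LeC0NEIn5fX4R7f3+Af4B/gnuCiIJ0fYBzgVxfhCExooE6OLKpgMPPj8rim9Xp17bXo2O7Y1Oud3Ksc4F9dltjea5s376x/8nlQ4rXDoSgP2+Ge39ygn1meoRdaphzfHCfdEC4mmbf4N3rSbexOYcugaUWKHUIY48wt16RhF2mdG+Zi2paZY2QguGCQIWQ6oCV7be7GkJ1NU5yc1uJqWCEpaVqSqJUSox6R4GmSLLU36vk8o/vhm7Pt5rcttNrFmMaPV4dbm03eXQ/eHK+lKzCvMmVSzxlpbFU8MSvVy60MDt4SXR7cIOhsb3Ek6jFXIe7R4qmUot4OoRYlIXOrKnlpKXn7L353Ib3elG+WYuGY4d6dYDBm6HDyYS6vULDja5r29eAdDmEU0F8XHOJUJJdh79Nf5dSXX1VTXN2YWh8gohfZZIwgZklbHUlbW8sukdlunXMqZTWaWnQgoVGeWE1klYmTbyNtLzX3bPY1RDtolOaRn9zl2F/u7hTgI5GUIRCOmtcTm9CUH5KlZ90g5V4k3aSaYeNZX1ZgJdRdY1ViFVbd2RFci8z4c4jAuEAO3Mon3k1fTCa2Z3foGrPSH2syavGp52/eZ2wNDWCen2AXoNzcKVcgpNha3hXfnFbemVhpZNjdXlXdHNVfE+XgEah7unMsstRIkMqgV8sR0gWTl8Nl5UnW4RZmJJIv40ueWEuQi0pVpEzRq11bo+DjWxqg21ndHhmaH1qmJJzi294fW92UjylbZXL5MTM9Y+zRnKzMiPMz3znjoDTXdCDKrefYE7G3prKwXXLVmfAicifO41yU2Zcg31miX13fX+Ec4F9gIdwiW50f36AQ3t9TJNHiFA78a98f9mxAGvMfIn35ND78871X4XDIFWIuoixzprIfHG8vpGkjlCIR19PZ49NZYFYgoJab4Bed4F1gH9+f3+AW1GxkUysYE2l7uy328VVESgLADMEUmIn8F5X0ohiIFBiWIuQwHyAl26JnnSJvWPAcW27fICtjlOInXhQZptDQYVOaoJyf4B/RH6MTHi/dZ3c7NLm/1+19ykvAJEZATIovHdN9bGoPml/K19HkZ1JpHZ0hnySkXudkXKZlV6Va2C7qaLbzLTcYJS5UI2TdH+BXo1WRX42MXIfbGYq7gyO/c7R38iQADMxCGBI4p2N1mOeRVF9cINhl6FCYIRPfWNqlGh7eausY7e/X5Wqv4W50YHQf1atcG2IhmKoq3achnRfO08+QF9D9byW/tnNKXKcA0JDLn8k3F1yjU+YiliDtq6RY5x8UW11e5tzdKNncGpQam5BcoA9kXFJi1pihXJ6YFpWj19Wn1hfV1qUOqHCqtjA893Yz1vqGD5nSHZ+PohPx1GIVqVOgK58qHGWXGeGb59vjW1rhFd7jHJicYlYX4NhgH9+f3+AWV+JbXammbTId5rOUHevctJl3NGJ/y/Dz2iiEV9je36Akhl76OluNItSiGpejXZoiYZYeHBTYV51mHaDoKCDXZGCbn2Cf3+AXoN/T6p0aaFubGCNam2ptOCsakSMtDOU7Z66YzPDNWt/OiDE8ujZakqrTVuRp25ZbKevcZ3ATVCzhneUpamJdoyOWnCCf3+Ad3ScYahoSqZvTXp9U6tXvsdxgSp8il2EwnB20ZGdL0yLC6yb3uS8roXnfIPql43lmazdV1rGeizKyX+6tpiAf4xwU25/f3+AjGWitrGOcXlbWF9KXro7eoJGaElqfmeAqmNk0Jx9cDqIcH0yYYQFc3EMODMLTj4DipcAJUcWKFo/Y3Gw3qrJuYqnWGuIcHuBU4RYspduiFdvaZZ9dqRqa1thWmRjWWJnmZJ1wqCWg03CmY/bsavgk4Lbj0jmr57bxOHQN2CWLGQ0FnIjX59I2oednG6oW2SXfqWnmFqQpoB6c6WKiHGDeWJ9Zmp6VoaLa6uIpqaKmHKqWZtbqZ1GRJlHOjyxz6bS2H2gvxl/fJxZK81nGINtpqtuwJKuVVurj35ZbVZyvLeBfYxudWNuemx2cnp3YX5qa5JNcYBEf2xKj1JauJNyRZRrUXVDWIovrzxj1YHZ0d7jf7nHLWOJPXJJr5ZEdl5M"/>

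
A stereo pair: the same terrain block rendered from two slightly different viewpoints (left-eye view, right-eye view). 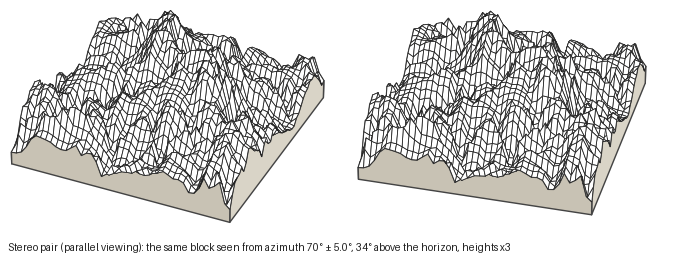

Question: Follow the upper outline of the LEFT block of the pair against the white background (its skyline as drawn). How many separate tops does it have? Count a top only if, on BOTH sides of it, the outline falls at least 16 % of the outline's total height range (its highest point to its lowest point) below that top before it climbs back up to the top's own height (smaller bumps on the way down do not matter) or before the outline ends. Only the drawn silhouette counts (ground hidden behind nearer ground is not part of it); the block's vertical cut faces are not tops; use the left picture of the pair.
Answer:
1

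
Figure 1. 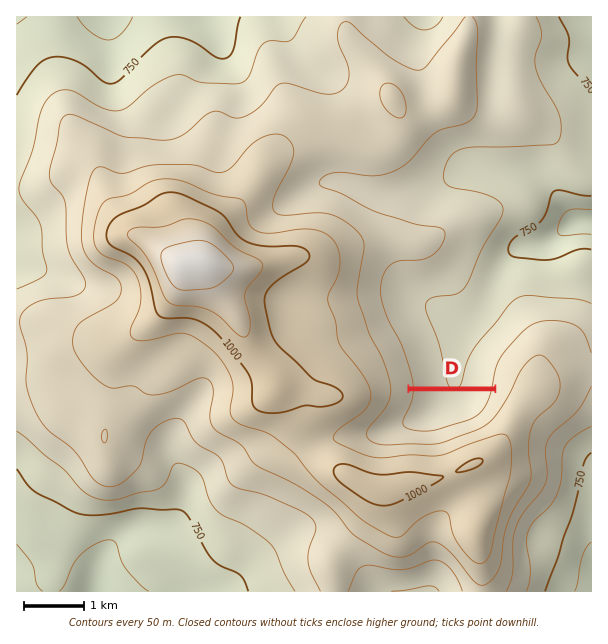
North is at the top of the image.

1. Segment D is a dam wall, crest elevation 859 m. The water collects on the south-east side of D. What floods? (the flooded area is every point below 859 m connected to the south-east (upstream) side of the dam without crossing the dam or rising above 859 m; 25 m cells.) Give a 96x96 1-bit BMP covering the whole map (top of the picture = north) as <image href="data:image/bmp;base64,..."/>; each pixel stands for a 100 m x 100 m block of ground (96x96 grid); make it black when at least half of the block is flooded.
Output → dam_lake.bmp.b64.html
<image width="96" height="96" href="data:image/bmp;base64,Qk2+BAAAAAAAAD4AAAAoAAAAYAAAAGAAAAABAAEAAAAAAIAEAAATCwAAEwsAAAIAAAAAAAAA////AAAAAAAAAAAAAAAAAAAAAAAAAAAAAAAAAAAAAAAAAAAAAAAAAAAAAAAAAAAAAAAAAAAAAAAAAAAAAAAAAAAAAAAAAAAAAAAAAAAAAAAAAAAAAAAAAAAAAAAAAAAAAAAAAAAAAAAAAAAAAAAAAAAAAAAAAAAAAAAAAAAAAAAAAAAAAAAAAAAAAAAAAAAAAAAAAAAAAAAAAAAAAAAAAAAAAAAAAAAAAAAAAAAAAAAAAAAAAAAAAAAAAAAAAAAAAAAAAAAAAAAAAAAAAAAAAAAAAAAAAAAAAAAAAAAAAAAAAAAAAAAAAAAAAAAAAAAAAAAAAAAAAAAAAAAAAAAAAAAAAAAAAAAAAAAAAAAAAAAAAAAAAAAAAAAAAAAAAAAAAAAAAAAAAAAAAAAAAAAAAAAAAAAAAAAAAAAAAAAAAAAAAAAAAAAAAHwAAAAAAAAAAAAAAf+AAAAAAAAAAAAAAf/wAAAAAAAAAAAAAP/8AAAAAAAAAAAAAH/8AAAAAAAAAAAAAH/+AAAAAAAAAAAAAH/+AAAAAAAAAAAAAD/+AAAAAAAAAAAAAAAAAAAAAAAAAAAAAAAAAAAAAAAAAAAAAAAAAAAAAAAAAAAAAAAAAAAAAAAAAAAAAAAAAAAAAAAAAAAAAAAAAAAAAAAAAAAAAAAAAAAAAAAAAAAAAAAAAAAAAAAAAAAAAAAAAAAAAAAAAAAAAAAAAAAAAAAAAAAAAAAAAAAAAAAAAAAAAAAAAAAAAAAAAAAAAAAAAAAAAAAAAAAAAAAAAAAAAAAAAAAAAAAAAAAAAAAAAAAAAAAAAAAAAAAAAAAAAAAAAAAAAAAAAAAAAAAAAAAAAAAAAAAAAAAAAAAAAAAAAAAAAAAAAAAAAAAAAAAAAAAAAAAAAAAAAAAAAAAAAAAAAAAAAAAAAAAAAAAAAAAAAAAAAAAAAAAAAAAAAAAAAAAAAAAAAAAAAAAAAAAAAAAAAAAAAAAAAAAAAAAAAAAAAAAAAAAAAAAAAAAAAAAAAAAAAAAAAAAAAAAAAAAAAAAAAAAAAAAAAAAAAAAAAAAAAAAAAAAAAAAAAAAAAAAAAAAAAAAAAAAAAAAAAAAAAAAAAAAAAAAAAAAAAAAAAAAAAAAAAAAAAAAAAAAAAAAAAAAAAAAAAAAAAAAAAAAAAAAAAAAAAAAAAAAAAAAAAAAAAAAAAAAAAAAAAAAAAAAAAAAAAAAAAAAAAAAAAAAAAAAAAAAAAAAAAAAAAAAAAAAAAAAAAAAAAAAAAAAAAAAAAAAAAAAAAAAAAAAAAAAAAAAAAAAAAAAAAAAAAAAAAAAAAAAAAAAAAAAAAAAAAAAAAAAAAAAAAAAAAAAAAAAAAAAAAAAAAAAAAAAAAAAAAAAAAAAAAAAAAAAAAAAAAAAAAAAAAAAAAAAAAAAAAAAAAAAAAAAAAAAAAAAAAAAAAAAAAAAAAAAAAAAAAAAAAAAAAAAAAAAAAAAAAAAAAAAAAAAAAAAAAAAAAAAAAAAAAAAAAAAAAAAAAAAAAAAAAAAAAAAAAAAAAAAAAAAAAAAAAAA="/>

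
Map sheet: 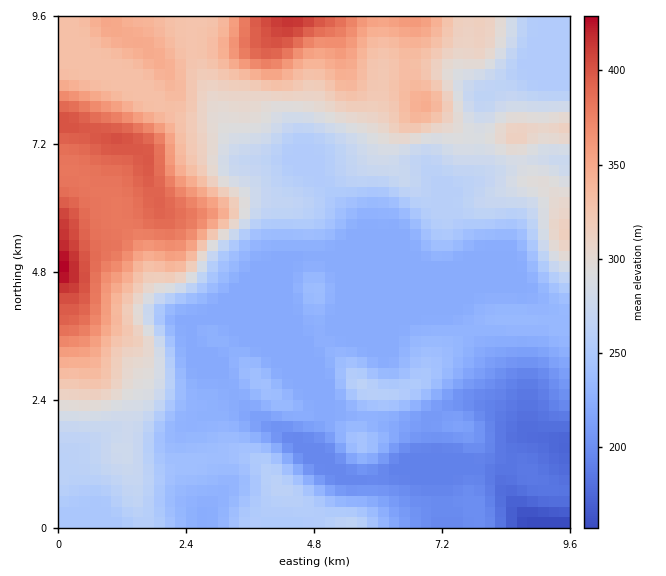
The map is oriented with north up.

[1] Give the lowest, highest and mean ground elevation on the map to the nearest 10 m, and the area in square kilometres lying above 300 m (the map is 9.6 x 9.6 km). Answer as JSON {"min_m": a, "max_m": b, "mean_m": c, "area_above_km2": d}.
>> {"min_m": 160, "max_m": 430, "mean_m": 270, "area_above_km2": 28.5}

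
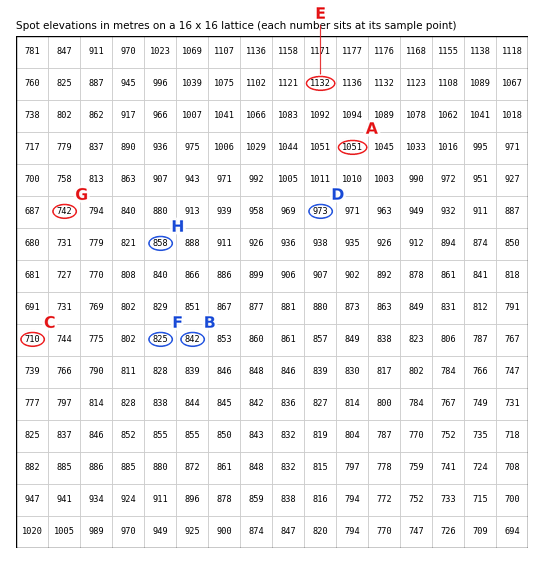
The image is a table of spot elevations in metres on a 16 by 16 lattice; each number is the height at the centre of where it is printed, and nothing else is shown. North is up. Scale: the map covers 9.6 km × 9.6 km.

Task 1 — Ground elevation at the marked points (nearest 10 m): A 1050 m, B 840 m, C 710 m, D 970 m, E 1130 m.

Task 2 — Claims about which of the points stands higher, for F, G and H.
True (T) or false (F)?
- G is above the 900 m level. F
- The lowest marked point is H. F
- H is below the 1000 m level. T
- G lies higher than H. F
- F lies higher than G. T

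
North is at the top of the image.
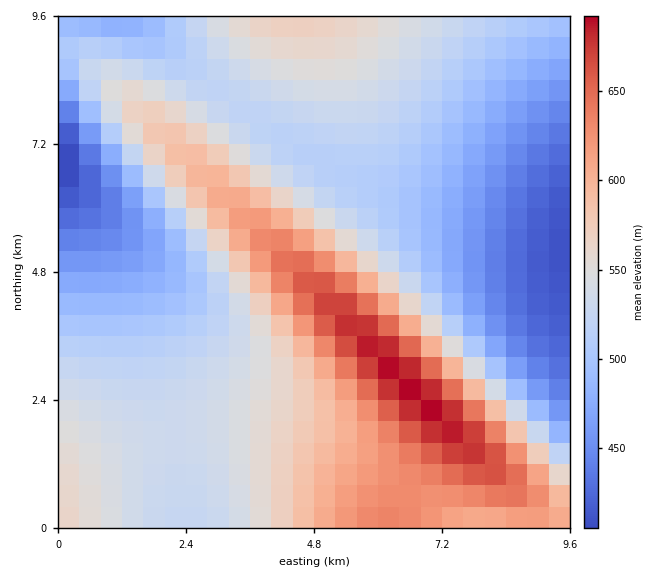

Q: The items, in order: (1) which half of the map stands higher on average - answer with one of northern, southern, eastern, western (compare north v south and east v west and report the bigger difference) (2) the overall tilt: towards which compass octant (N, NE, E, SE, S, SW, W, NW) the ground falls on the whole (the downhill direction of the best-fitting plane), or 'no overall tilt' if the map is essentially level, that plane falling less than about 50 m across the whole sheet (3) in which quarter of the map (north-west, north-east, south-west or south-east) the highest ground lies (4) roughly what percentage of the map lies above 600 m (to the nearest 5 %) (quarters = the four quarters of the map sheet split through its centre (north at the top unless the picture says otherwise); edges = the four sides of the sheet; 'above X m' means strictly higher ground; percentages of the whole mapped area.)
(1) On average the southern half of the map is the higher ground.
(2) On the whole the ground falls towards the north.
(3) Look to the south-east quarter for the highest ground.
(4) Roughly 20 % of the ground is higher than 600 m.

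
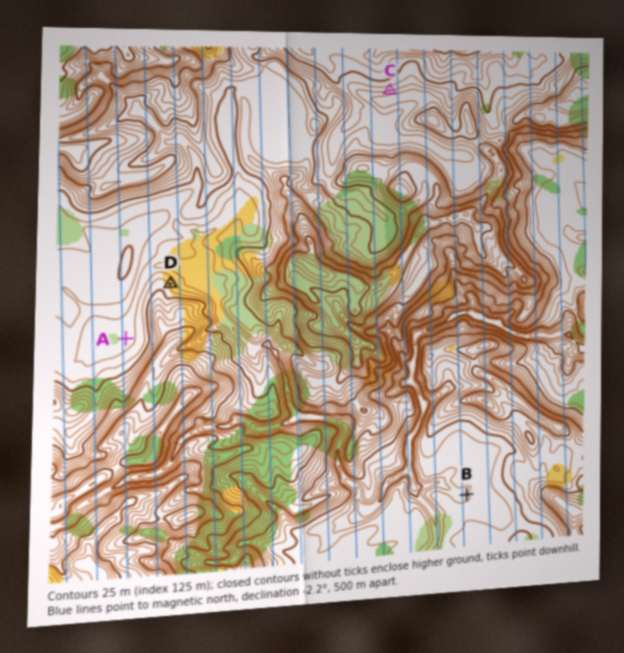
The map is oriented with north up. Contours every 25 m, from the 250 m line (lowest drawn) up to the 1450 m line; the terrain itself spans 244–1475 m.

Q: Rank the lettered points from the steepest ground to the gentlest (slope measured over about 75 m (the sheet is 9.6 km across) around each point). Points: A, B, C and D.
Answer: C D B A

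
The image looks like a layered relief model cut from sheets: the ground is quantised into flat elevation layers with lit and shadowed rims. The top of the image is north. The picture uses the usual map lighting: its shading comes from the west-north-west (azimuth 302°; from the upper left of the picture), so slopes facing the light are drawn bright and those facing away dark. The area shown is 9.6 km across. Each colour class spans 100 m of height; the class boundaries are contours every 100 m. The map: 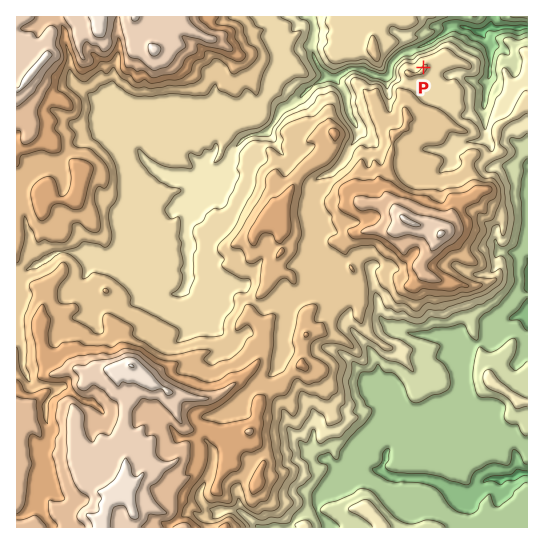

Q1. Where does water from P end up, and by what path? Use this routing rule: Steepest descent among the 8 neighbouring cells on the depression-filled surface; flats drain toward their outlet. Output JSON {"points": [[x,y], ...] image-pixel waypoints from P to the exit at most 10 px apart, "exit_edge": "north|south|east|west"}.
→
{"points": [[423, 67], [413, 57], [415, 49], [426, 45], [437, 38], [447, 30], [458, 25], [467, 27], [478, 30], [489, 27], [499, 27], [510, 27], [521, 27], [527, 27]], "exit_edge": "east"}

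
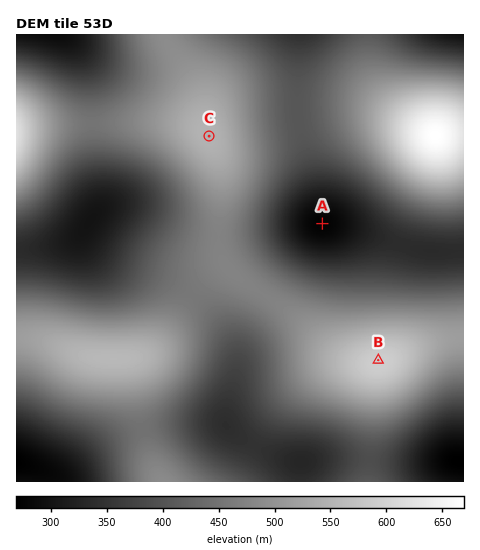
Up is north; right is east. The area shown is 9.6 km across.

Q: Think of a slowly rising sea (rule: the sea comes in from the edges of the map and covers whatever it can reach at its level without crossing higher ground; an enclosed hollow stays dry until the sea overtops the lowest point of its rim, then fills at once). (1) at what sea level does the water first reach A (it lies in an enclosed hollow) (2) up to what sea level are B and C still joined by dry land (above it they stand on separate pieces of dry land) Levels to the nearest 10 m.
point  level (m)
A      340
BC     470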